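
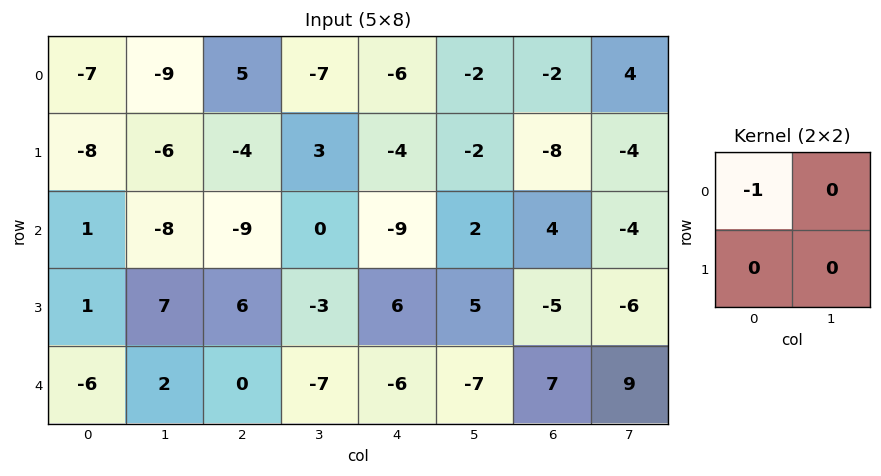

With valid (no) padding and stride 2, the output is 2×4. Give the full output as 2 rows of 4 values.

7 -5 6 2
-1 9 9 -4

Output[0,0]: The receptive field on the input at this output position is [-7 -9 / -8 -6]. Elementwise product with the kernel and sum: -7·-1.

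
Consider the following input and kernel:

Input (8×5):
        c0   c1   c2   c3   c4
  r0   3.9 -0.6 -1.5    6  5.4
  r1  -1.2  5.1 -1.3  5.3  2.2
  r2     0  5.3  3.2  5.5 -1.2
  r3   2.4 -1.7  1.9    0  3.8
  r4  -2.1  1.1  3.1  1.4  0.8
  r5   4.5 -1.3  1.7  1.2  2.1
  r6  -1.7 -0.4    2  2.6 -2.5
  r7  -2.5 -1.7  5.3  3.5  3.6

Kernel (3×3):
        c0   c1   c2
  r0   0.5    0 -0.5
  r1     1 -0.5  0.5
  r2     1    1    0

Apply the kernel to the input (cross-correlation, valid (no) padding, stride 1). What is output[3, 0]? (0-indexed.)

2.35

The receptive field on the input at this output position is [2.4 -1.7 1.9 / -2.1 1.1 3.1 / 4.5 -1.3 1.7]. Elementwise product with the kernel and sum: 2.4·0.5 + 1.9·-0.5 + -2.1·1 + 1.1·-0.5 + 3.1·0.5 + 4.5·1 + -1.3·1.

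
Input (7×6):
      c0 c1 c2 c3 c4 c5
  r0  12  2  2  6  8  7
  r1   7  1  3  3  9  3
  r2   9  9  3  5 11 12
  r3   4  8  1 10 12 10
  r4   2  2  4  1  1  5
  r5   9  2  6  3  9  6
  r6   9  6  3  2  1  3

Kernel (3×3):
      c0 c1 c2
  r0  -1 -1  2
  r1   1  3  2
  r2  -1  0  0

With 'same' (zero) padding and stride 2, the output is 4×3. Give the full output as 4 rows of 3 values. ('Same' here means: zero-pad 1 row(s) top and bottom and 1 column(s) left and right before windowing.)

Output[0,0]: The receptive field on the zero-padded input at this output position is [0 0 0 / 0 12 2 / 0 7 1]. Elementwise product with the kernel and sum: 0·-1 + 0·-1 + 0·2 + 0·1 + 12·3 + 2·2 + 0·-1.
Output[0,1]: The receptive field on the zero-padded input at this output position is [0 0 0 / 2 2 6 / 1 3 3]. Elementwise product with the kernel and sum: 0·-1 + 0·-1 + 0·2 + 2·1 + 2·3 + 6·2 + 1·-1.

40 19 41
40 22 46
22 25 9
34 17 11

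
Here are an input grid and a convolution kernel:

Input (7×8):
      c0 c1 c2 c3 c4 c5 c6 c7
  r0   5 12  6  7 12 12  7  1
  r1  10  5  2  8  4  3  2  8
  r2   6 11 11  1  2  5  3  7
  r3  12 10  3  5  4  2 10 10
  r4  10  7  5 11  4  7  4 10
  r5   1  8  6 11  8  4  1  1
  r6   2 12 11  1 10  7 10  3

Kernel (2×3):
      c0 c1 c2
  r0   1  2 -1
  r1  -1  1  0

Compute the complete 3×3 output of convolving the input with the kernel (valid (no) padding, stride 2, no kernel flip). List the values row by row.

18 14 28
15 13 7
26 28 10

Output[0,0]: The receptive field on the input at this output position is [5 12 6 / 10 5 2]. Elementwise product with the kernel and sum: 5·1 + 12·2 + 6·-1 + 10·-1 + 5·1.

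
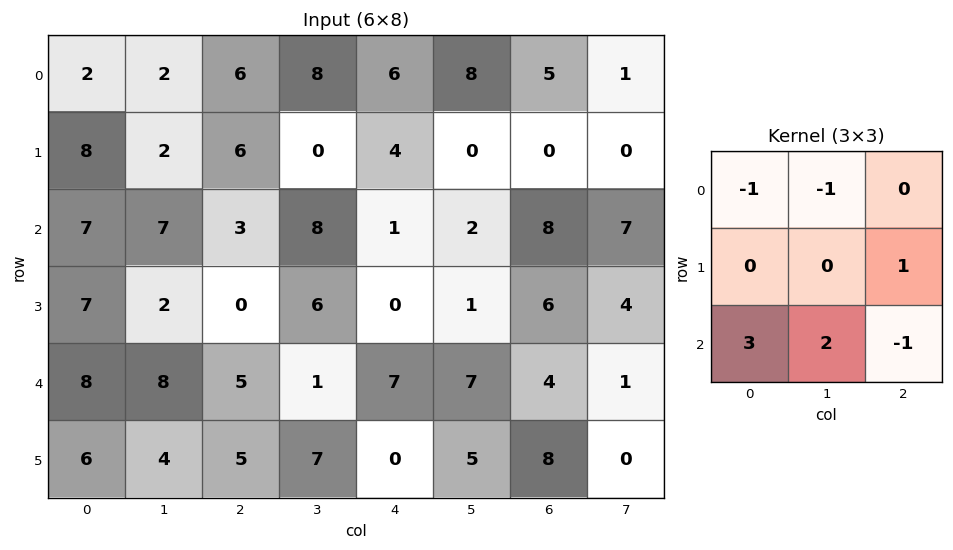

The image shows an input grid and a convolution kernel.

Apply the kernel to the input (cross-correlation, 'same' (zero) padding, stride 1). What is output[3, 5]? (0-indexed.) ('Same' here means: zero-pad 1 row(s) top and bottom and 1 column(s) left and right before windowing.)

34

The receptive field on the zero-padded input at this output position is [1 2 8 / 0 1 6 / 7 7 4]. Elementwise product with the kernel and sum: 1·-1 + 2·-1 + 6·1 + 7·3 + 7·2 + 4·-1.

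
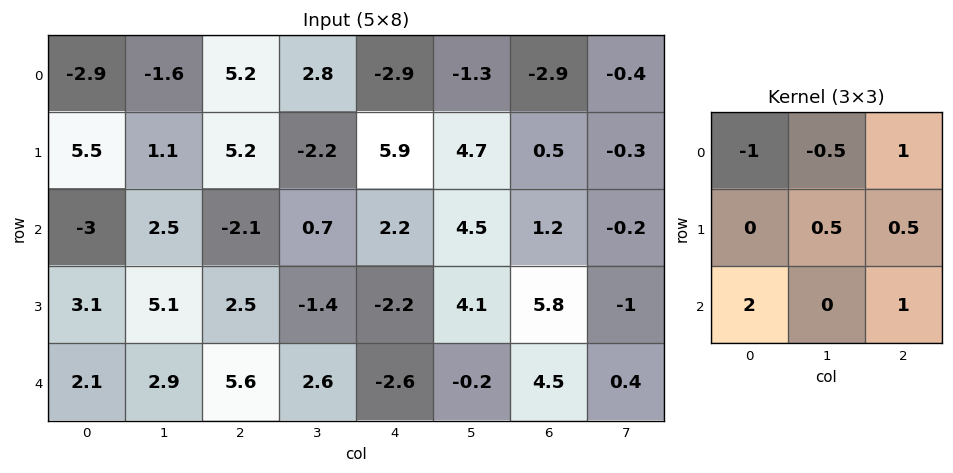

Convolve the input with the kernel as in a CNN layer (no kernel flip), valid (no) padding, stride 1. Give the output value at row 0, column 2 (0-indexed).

The receptive field on the input at this output position is [5.2 2.8 -2.9 / 5.2 -2.2 5.9 / -2.1 0.7 2.2]. Elementwise product with the kernel and sum: 5.2·-1 + 2.8·-0.5 + -2.9·1 + -2.2·0.5 + 5.9·0.5 + -2.1·2 + 2.2·1.

-9.65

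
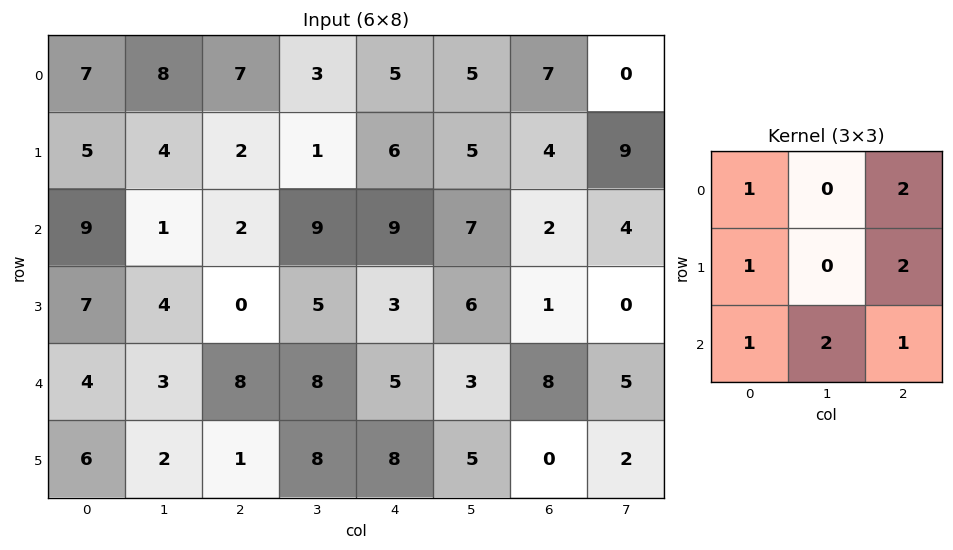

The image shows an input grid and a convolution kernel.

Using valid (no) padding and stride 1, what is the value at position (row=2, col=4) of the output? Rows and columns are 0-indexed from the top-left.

The receptive field on the input at this output position is [9 7 2 / 3 6 1 / 5 3 8]. Elementwise product with the kernel and sum: 9·1 + 2·2 + 3·1 + 1·2 + 5·1 + 3·2 + 8·1.

37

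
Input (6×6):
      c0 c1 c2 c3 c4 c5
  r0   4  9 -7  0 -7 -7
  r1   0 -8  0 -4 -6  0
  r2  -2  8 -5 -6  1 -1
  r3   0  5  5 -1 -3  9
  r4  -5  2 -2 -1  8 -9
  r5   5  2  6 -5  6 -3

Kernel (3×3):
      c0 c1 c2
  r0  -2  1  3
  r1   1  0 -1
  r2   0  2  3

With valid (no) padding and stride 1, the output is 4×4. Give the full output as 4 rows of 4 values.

-19 -57 -10 -33
20 25 -39 18
-10 -40 37 -11
39 -8 -22 37

Output[0,0]: The receptive field on the input at this output position is [4 9 -7 / 0 -8 0 / -2 8 -5]. Elementwise product with the kernel and sum: 4·-2 + 9·1 + -7·3 + 0·1 + 0·-1 + 8·2 + -5·3.
Output[0,1]: The receptive field on the input at this output position is [9 -7 0 / -8 0 -4 / 8 -5 -6]. Elementwise product with the kernel and sum: 9·-2 + -7·1 + 0·3 + -8·1 + -4·-1 + -5·2 + -6·3.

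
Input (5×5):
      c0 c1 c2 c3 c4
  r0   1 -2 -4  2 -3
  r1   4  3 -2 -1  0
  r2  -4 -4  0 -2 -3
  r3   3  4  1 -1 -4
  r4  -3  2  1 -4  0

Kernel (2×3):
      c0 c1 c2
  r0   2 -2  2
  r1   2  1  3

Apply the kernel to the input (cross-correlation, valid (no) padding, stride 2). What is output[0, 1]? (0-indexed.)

-23

The receptive field on the input at this output position is [-4 2 -3 / -2 -1 0]. Elementwise product with the kernel and sum: -4·2 + 2·-2 + -3·2 + -2·2 + -1·1 + 0·3.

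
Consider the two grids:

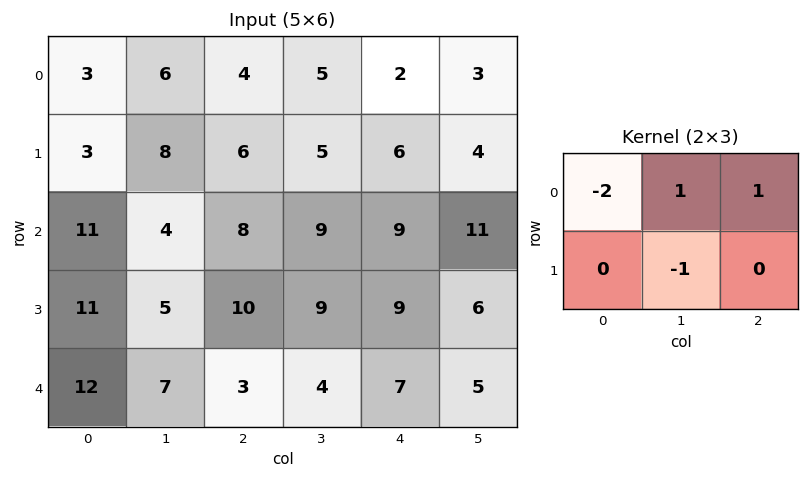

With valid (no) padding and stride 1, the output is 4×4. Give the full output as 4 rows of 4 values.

Output[0,0]: The receptive field on the input at this output position is [3 6 4 / 3 8 6]. Elementwise product with the kernel and sum: 3·-2 + 6·1 + 4·1 + 8·-1.

-4 -9 -6 -11
4 -13 -10 -9
-15 -1 -7 -7
-14 6 -6 -10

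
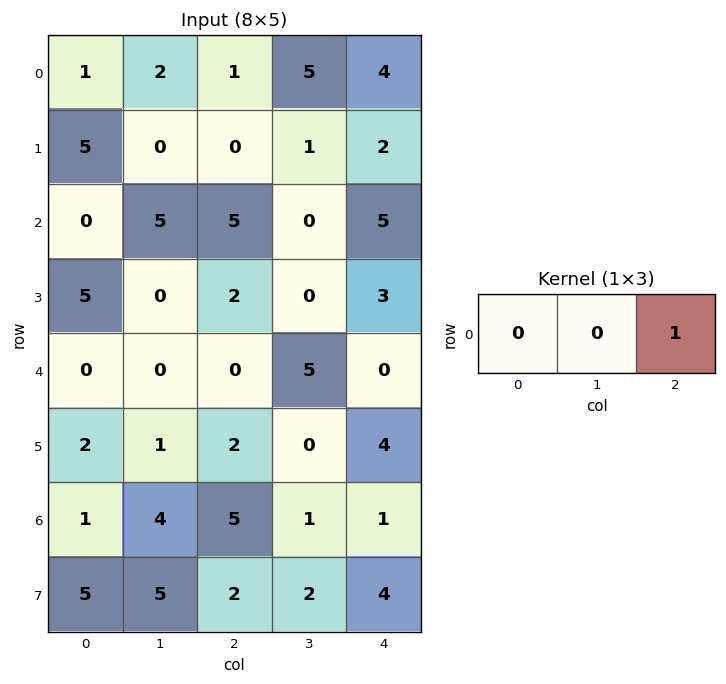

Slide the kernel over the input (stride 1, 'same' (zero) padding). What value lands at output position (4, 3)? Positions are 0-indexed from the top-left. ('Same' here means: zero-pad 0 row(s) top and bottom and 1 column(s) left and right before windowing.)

0

The receptive field on the zero-padded input at this output position is [0 5 0]. Elementwise product with the kernel and sum: 0·1.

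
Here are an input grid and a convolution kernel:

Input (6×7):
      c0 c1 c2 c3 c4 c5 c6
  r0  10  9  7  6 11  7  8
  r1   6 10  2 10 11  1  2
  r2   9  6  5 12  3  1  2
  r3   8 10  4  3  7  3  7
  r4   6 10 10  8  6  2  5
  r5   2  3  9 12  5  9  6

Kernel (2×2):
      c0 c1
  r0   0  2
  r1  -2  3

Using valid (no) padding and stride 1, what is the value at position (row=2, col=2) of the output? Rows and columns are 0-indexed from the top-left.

The receptive field on the input at this output position is [5 12 / 4 3]. Elementwise product with the kernel and sum: 12·2 + 4·-2 + 3·3.

25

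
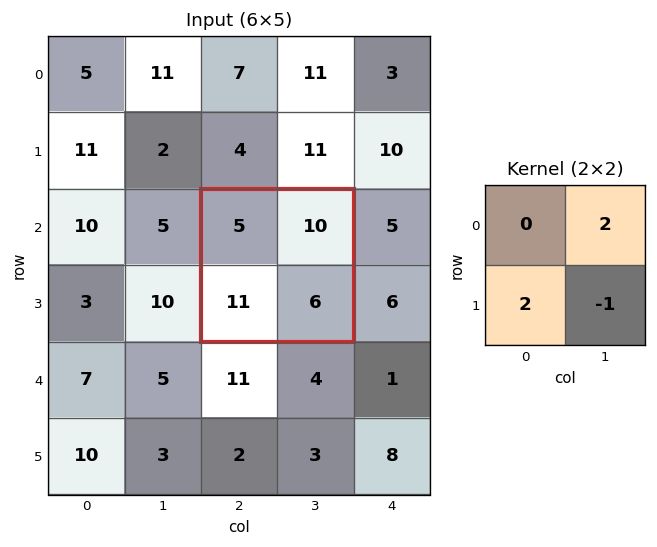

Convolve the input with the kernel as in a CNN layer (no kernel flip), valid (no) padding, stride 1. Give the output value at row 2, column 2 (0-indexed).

The receptive field on the input at this output position is [5 10 / 11 6]. Elementwise product with the kernel and sum: 10·2 + 11·2 + 6·-1.

36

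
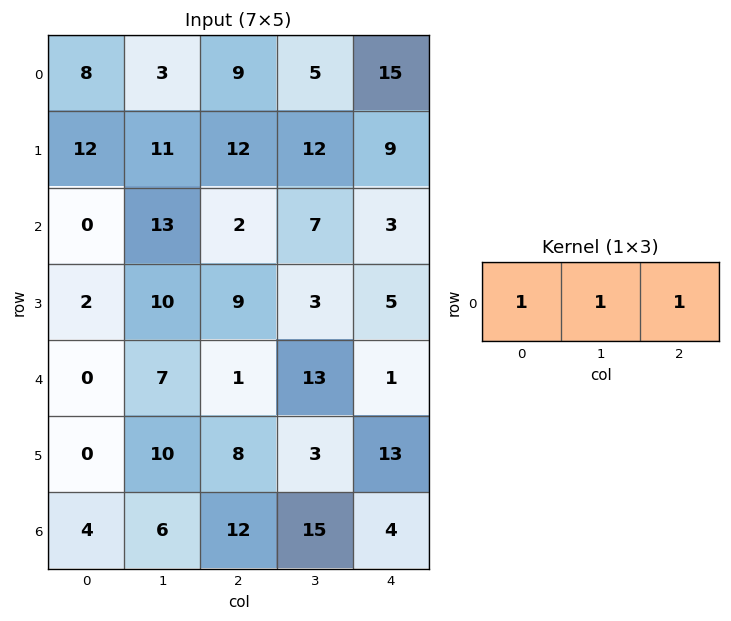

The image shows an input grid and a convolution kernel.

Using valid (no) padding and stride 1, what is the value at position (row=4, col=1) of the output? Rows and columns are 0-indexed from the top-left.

The receptive field on the input at this output position is [7 1 13]. Elementwise product with the kernel and sum: 7·1 + 1·1 + 13·1.

21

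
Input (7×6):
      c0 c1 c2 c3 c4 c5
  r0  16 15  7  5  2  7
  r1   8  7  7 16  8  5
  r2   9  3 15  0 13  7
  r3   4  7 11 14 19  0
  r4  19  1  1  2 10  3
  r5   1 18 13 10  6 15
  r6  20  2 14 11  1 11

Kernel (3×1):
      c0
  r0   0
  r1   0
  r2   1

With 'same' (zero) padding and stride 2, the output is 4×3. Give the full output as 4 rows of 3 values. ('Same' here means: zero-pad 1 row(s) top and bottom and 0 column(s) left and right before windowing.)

8 7 8
4 11 19
1 13 6
0 0 0

Output[0,0]: The receptive field on the zero-padded input at this output position is [0 / 16 / 8]. Elementwise product with the kernel and sum: 8·1.
Output[0,1]: The receptive field on the zero-padded input at this output position is [0 / 7 / 7]. Elementwise product with the kernel and sum: 7·1.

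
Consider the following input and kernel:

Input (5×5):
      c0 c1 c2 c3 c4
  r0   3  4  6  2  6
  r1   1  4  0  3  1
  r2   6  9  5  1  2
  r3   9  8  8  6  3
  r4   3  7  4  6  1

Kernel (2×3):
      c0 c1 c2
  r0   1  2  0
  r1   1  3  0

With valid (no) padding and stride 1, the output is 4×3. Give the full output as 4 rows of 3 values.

24 20 19
42 28 14
57 51 33
49 43 42

Output[0,0]: The receptive field on the input at this output position is [3 4 6 / 1 4 0]. Elementwise product with the kernel and sum: 3·1 + 4·2 + 1·1 + 4·3.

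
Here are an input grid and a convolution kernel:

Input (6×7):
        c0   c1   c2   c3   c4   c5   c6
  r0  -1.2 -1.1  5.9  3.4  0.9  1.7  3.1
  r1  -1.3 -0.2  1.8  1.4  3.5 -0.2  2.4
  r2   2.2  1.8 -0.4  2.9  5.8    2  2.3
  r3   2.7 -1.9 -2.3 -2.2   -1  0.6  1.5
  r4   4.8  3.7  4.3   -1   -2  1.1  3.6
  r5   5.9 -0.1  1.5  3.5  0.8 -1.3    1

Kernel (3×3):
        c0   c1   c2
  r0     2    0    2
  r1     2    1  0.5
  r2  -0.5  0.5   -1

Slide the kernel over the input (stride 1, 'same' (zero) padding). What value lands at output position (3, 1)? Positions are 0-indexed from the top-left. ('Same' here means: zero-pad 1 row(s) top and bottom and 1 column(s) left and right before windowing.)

The receptive field on the zero-padded input at this output position is [2.2 1.8 -0.4 / 2.7 -1.9 -2.3 / 4.8 3.7 4.3]. Elementwise product with the kernel and sum: 2.2·2 + -0.4·2 + 2.7·2 + -1.9·1 + -2.3·0.5 + 4.8·-0.5 + 3.7·0.5 + 4.3·-1.

1.1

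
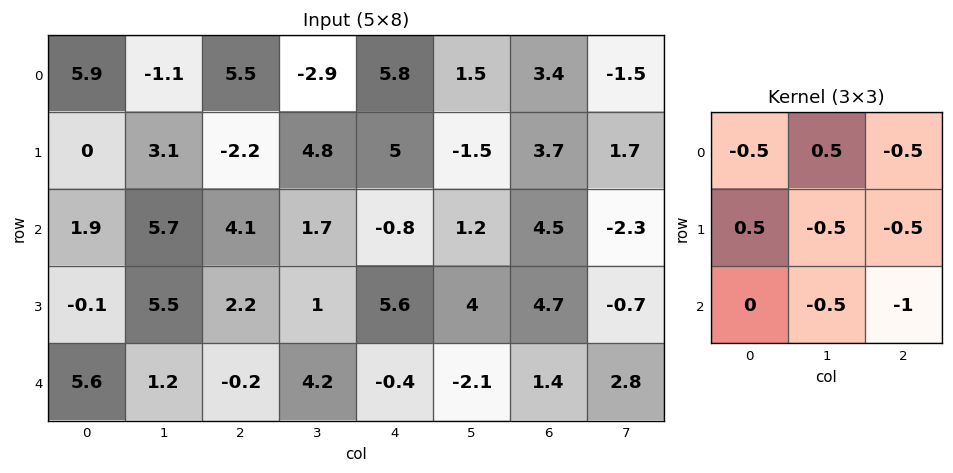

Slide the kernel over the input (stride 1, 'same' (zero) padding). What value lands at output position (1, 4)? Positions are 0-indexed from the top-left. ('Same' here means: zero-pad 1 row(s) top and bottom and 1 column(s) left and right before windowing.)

3.45

The receptive field on the zero-padded input at this output position is [-2.9 5.8 1.5 / 4.8 5 -1.5 / 1.7 -0.8 1.2]. Elementwise product with the kernel and sum: -2.9·-0.5 + 5.8·0.5 + 1.5·-0.5 + 4.8·0.5 + 5·-0.5 + -1.5·-0.5 + -0.8·-0.5 + 1.2·-1.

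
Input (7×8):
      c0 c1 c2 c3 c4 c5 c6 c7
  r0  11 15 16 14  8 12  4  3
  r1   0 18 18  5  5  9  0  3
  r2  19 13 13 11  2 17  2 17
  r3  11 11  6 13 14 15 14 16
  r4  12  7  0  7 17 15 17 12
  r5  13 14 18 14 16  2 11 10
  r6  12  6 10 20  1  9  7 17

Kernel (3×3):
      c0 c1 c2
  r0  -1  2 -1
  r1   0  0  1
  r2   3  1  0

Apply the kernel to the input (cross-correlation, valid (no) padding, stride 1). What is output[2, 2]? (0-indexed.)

The receptive field on the input at this output position is [13 11 2 / 6 13 14 / 0 7 17]. Elementwise product with the kernel and sum: 13·-1 + 11·2 + 2·-1 + 14·1 + 0·3 + 7·1.

28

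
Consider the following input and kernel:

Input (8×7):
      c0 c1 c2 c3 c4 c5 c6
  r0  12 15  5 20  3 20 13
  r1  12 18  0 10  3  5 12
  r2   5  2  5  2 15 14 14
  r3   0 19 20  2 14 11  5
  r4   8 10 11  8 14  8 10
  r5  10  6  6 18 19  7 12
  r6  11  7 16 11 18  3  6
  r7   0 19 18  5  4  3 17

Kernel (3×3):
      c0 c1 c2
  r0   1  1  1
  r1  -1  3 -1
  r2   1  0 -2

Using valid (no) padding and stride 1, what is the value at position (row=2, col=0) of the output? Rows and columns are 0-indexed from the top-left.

35

The receptive field on the input at this output position is [5 2 5 / 0 19 20 / 8 10 11]. Elementwise product with the kernel and sum: 5·1 + 2·1 + 5·1 + 0·-1 + 19·3 + 20·-1 + 8·1 + 11·-2.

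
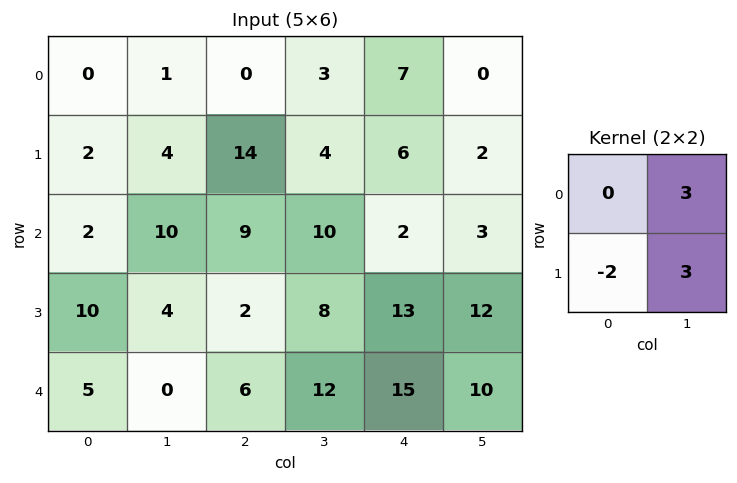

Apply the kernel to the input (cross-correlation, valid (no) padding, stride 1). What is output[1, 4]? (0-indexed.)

11

The receptive field on the input at this output position is [6 2 / 2 3]. Elementwise product with the kernel and sum: 2·3 + 2·-2 + 3·3.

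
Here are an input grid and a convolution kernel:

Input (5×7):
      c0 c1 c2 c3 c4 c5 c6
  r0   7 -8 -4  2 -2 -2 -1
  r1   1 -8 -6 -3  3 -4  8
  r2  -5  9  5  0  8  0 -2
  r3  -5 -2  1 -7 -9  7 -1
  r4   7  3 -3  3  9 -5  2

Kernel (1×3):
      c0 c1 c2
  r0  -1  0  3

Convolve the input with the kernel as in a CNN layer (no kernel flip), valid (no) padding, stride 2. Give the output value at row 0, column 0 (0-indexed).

-19

The receptive field on the input at this output position is [7 -8 -4]. Elementwise product with the kernel and sum: 7·-1 + -4·3.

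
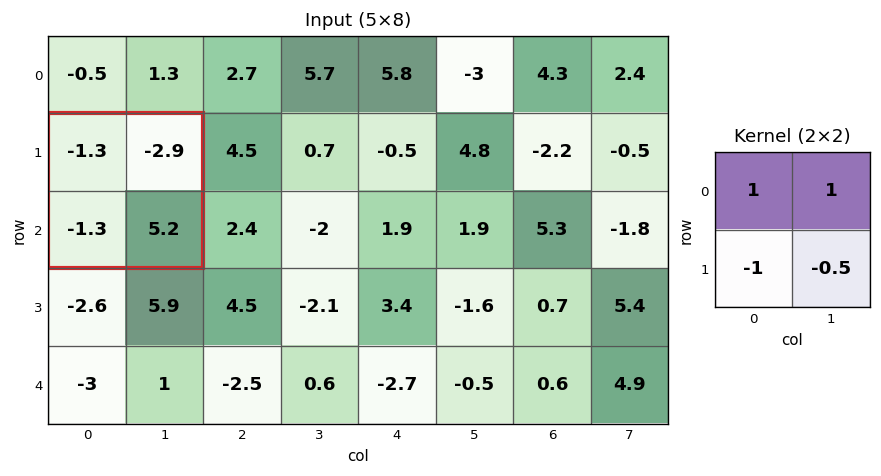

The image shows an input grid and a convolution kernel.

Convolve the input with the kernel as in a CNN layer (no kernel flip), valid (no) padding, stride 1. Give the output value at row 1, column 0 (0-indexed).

The receptive field on the input at this output position is [-1.3 -2.9 / -1.3 5.2]. Elementwise product with the kernel and sum: -1.3·1 + -2.9·1 + -1.3·-1 + 5.2·-0.5.

-5.5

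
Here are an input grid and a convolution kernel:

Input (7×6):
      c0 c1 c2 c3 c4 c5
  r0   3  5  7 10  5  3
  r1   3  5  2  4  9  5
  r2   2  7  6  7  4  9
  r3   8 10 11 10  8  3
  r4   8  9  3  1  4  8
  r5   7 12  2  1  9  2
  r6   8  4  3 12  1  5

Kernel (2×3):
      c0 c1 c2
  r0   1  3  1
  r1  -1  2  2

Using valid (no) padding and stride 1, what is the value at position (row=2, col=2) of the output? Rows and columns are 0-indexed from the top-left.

The receptive field on the input at this output position is [6 7 4 / 11 10 8]. Elementwise product with the kernel and sum: 6·1 + 7·3 + 4·1 + 11·-1 + 10·2 + 8·2.

56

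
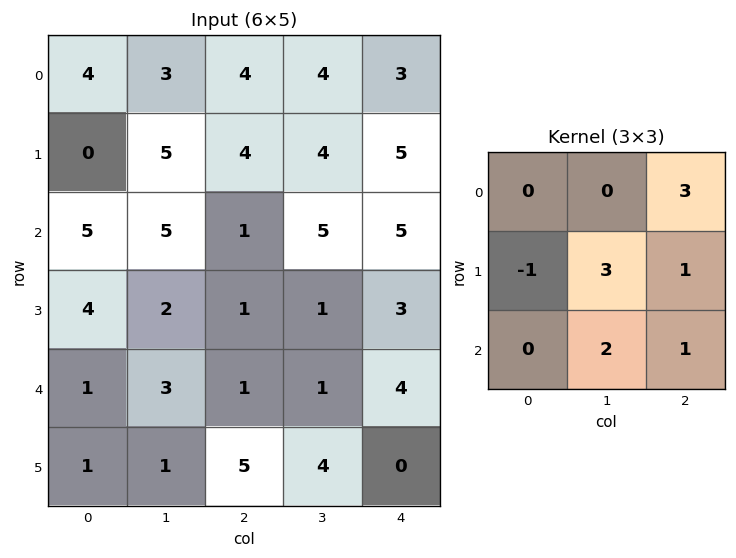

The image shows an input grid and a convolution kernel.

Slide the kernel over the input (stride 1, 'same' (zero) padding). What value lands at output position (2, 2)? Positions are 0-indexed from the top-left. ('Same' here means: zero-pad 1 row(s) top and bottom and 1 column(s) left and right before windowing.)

18

The receptive field on the zero-padded input at this output position is [5 4 4 / 5 1 5 / 2 1 1]. Elementwise product with the kernel and sum: 4·3 + 5·-1 + 1·3 + 5·1 + 1·2 + 1·1.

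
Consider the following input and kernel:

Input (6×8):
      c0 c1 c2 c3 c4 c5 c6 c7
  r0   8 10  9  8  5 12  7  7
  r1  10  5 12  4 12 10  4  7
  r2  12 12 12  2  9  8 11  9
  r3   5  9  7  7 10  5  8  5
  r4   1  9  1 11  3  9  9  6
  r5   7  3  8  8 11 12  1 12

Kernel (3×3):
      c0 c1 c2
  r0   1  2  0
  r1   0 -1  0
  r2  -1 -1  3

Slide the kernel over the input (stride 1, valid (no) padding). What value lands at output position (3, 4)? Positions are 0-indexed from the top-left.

The receptive field on the input at this output position is [10 5 8 / 3 9 9 / 11 12 1]. Elementwise product with the kernel and sum: 10·1 + 5·2 + 9·-1 + 11·-1 + 12·-1 + 1·3.

-9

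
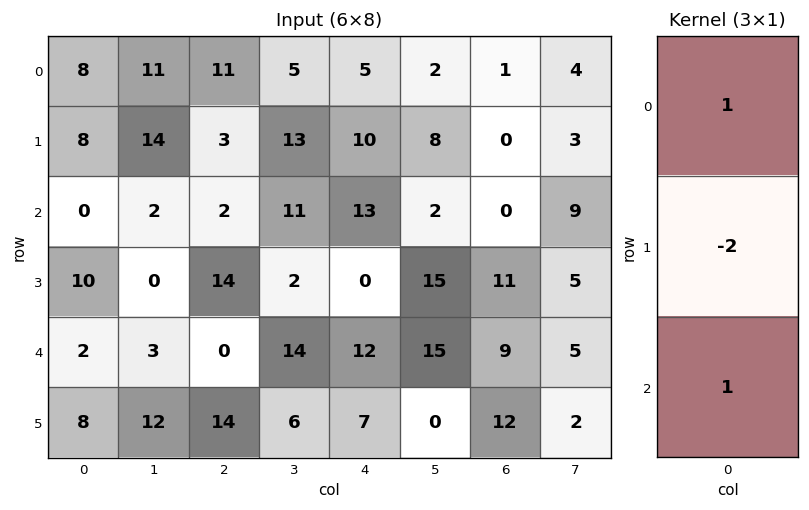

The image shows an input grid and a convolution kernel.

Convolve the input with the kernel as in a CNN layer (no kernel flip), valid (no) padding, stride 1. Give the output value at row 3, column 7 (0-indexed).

The receptive field on the input at this output position is [5 / 5 / 2]. Elementwise product with the kernel and sum: 5·1 + 5·-2 + 2·1.

-3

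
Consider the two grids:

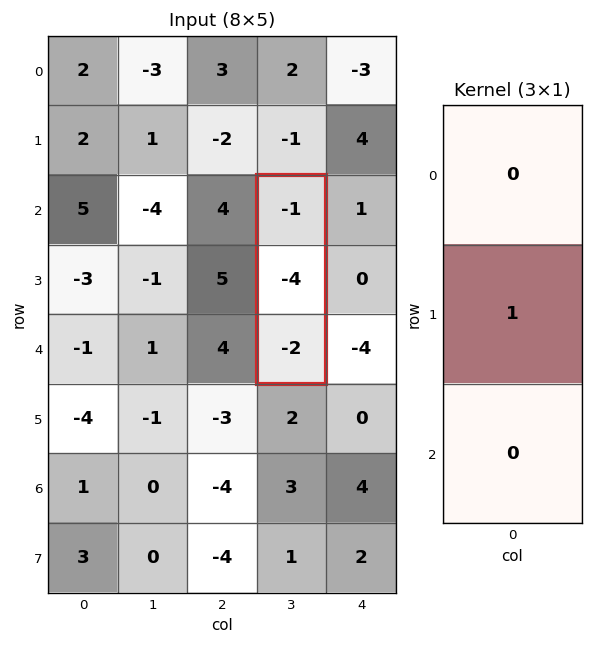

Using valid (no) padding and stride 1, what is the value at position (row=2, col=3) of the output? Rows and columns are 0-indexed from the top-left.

The receptive field on the input at this output position is [-1 / -4 / -2]. Elementwise product with the kernel and sum: -4·1.

-4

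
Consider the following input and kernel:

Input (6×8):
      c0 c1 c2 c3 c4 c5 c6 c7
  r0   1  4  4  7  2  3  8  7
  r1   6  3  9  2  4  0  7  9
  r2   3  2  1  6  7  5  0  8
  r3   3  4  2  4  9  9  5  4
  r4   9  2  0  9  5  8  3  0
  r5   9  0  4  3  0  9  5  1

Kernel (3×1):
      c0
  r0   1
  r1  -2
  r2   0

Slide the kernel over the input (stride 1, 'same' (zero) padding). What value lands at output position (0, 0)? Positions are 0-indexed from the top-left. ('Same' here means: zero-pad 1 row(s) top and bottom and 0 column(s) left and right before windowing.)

The receptive field on the zero-padded input at this output position is [0 / 1 / 6]. Elementwise product with the kernel and sum: 0·1 + 1·-2.

-2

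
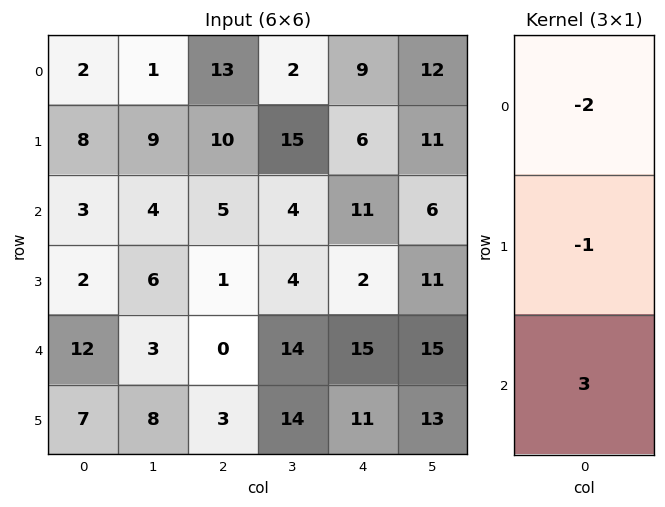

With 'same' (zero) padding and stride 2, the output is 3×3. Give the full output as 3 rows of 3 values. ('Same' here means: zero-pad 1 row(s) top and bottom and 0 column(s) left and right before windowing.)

Output[0,0]: The receptive field on the zero-padded input at this output position is [0 / 2 / 8]. Elementwise product with the kernel and sum: 0·-2 + 2·-1 + 8·3.
Output[0,1]: The receptive field on the zero-padded input at this output position is [0 / 13 / 10]. Elementwise product with the kernel and sum: 0·-2 + 13·-1 + 10·3.

22 17 9
-13 -22 -17
5 7 14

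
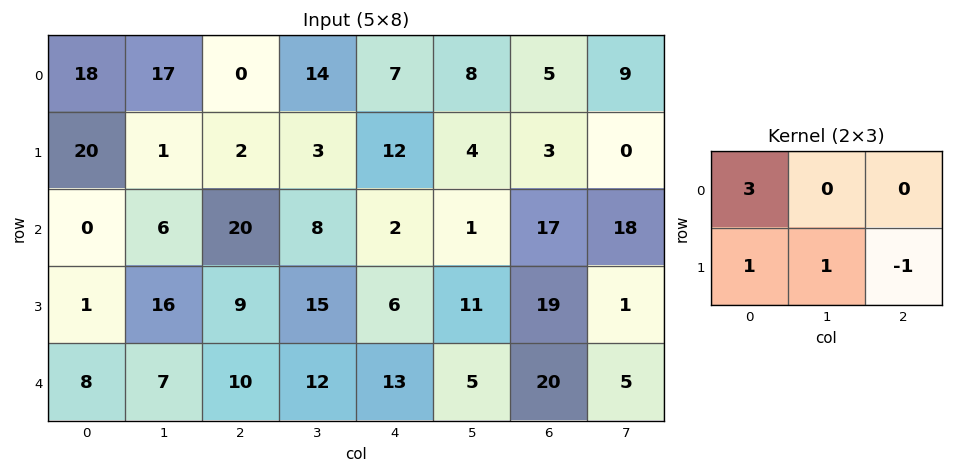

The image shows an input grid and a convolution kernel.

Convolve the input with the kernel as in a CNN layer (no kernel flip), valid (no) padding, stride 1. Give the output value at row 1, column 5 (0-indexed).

12

The receptive field on the input at this output position is [4 3 0 / 1 17 18]. Elementwise product with the kernel and sum: 4·3 + 1·1 + 17·1 + 18·-1.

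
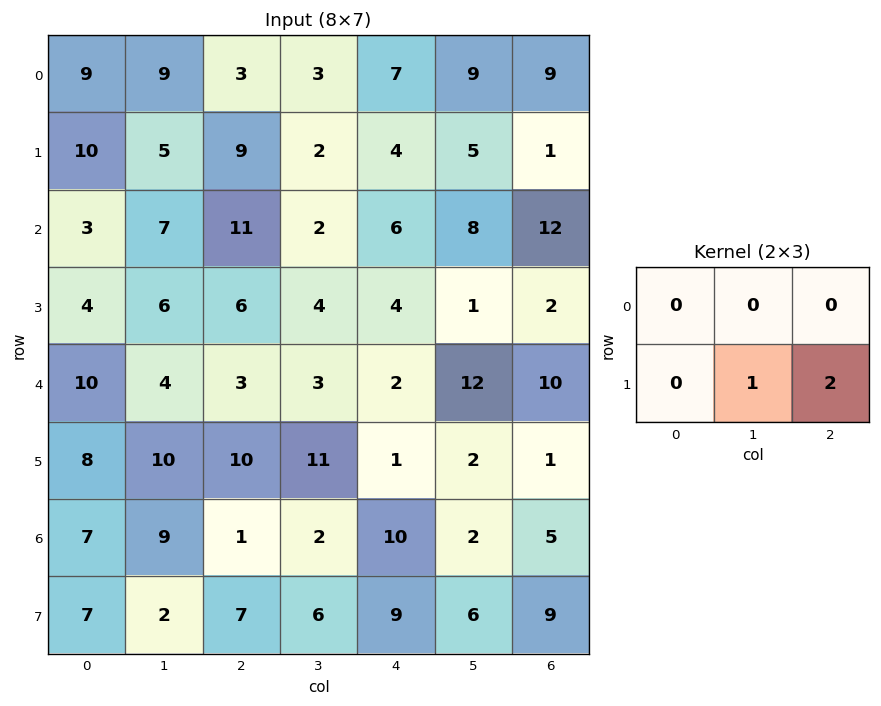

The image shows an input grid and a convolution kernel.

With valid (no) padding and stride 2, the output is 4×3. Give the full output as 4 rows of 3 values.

23 10 7
18 12 5
30 13 4
16 24 24

Output[0,0]: The receptive field on the input at this output position is [9 9 3 / 10 5 9]. Elementwise product with the kernel and sum: 5·1 + 9·2.
Output[0,1]: The receptive field on the input at this output position is [3 3 7 / 9 2 4]. Elementwise product with the kernel and sum: 2·1 + 4·2.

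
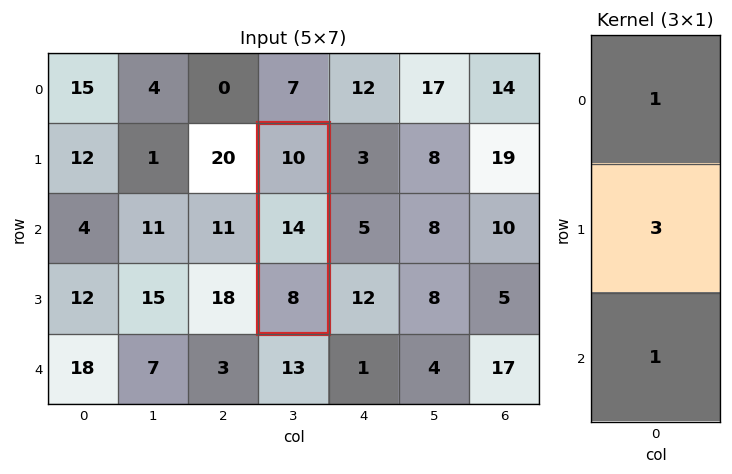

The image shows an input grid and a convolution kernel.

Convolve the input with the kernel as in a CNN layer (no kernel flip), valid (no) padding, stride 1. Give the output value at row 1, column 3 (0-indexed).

60

The receptive field on the input at this output position is [10 / 14 / 8]. Elementwise product with the kernel and sum: 10·1 + 14·3 + 8·1.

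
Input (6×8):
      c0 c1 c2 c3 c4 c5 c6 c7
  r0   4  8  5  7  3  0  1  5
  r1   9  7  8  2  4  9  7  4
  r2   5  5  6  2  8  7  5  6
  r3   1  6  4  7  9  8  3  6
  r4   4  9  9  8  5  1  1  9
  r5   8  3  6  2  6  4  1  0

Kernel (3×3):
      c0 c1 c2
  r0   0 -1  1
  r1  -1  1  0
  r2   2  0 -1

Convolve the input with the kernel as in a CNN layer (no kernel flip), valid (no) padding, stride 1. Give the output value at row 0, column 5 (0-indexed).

10

The receptive field on the input at this output position is [0 1 5 / 9 7 4 / 7 5 6]. Elementwise product with the kernel and sum: 1·-1 + 5·1 + 9·-1 + 7·1 + 7·2 + 6·-1.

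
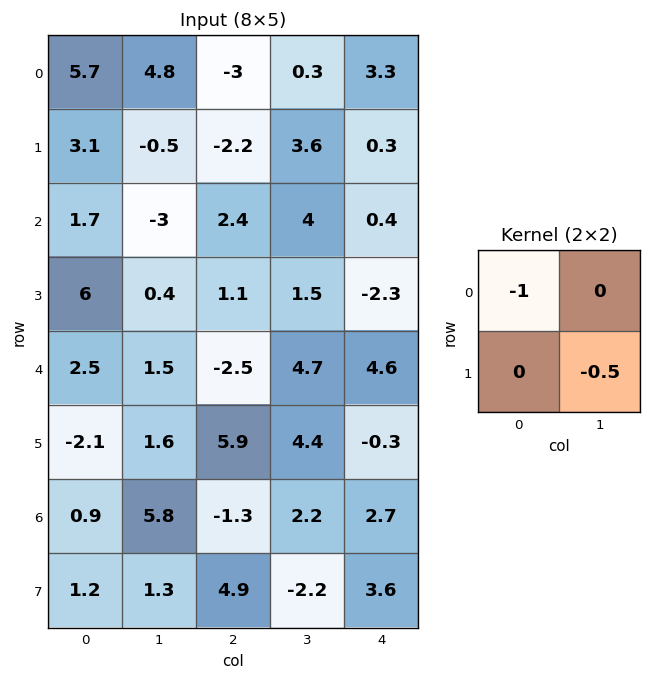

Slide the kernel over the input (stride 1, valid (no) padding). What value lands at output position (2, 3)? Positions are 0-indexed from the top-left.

-2.85

The receptive field on the input at this output position is [4 0.4 / 1.5 -2.3]. Elementwise product with the kernel and sum: 4·-1 + -2.3·-0.5.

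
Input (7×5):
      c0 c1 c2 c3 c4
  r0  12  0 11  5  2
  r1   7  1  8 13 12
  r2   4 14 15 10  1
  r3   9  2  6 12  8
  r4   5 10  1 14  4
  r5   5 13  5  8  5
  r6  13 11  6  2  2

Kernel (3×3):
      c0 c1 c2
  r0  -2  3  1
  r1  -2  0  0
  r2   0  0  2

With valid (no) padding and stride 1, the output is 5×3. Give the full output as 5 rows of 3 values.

Output[0,0]: The receptive field on the input at this output position is [12 0 11 / 7 1 8 / 4 14 15]. Elementwise product with the kernel and sum: 12·-2 + 0·3 + 11·1 + 7·-2 + 15·2.

3 56 -19
1 31 21
33 51 -3
-6 22 40
23 -25 38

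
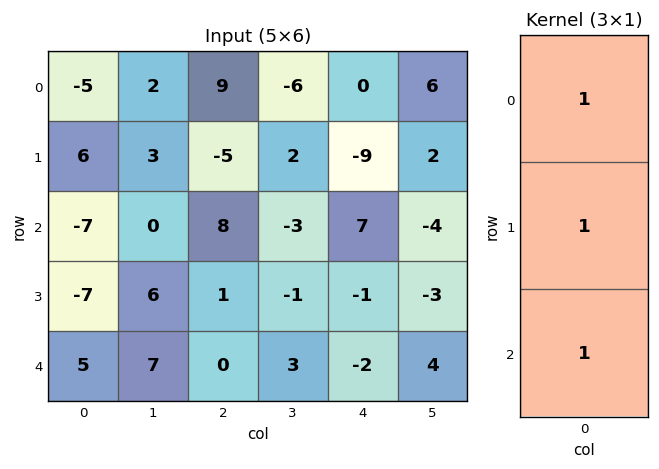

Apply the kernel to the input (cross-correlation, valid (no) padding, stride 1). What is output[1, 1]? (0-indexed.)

The receptive field on the input at this output position is [3 / 0 / 6]. Elementwise product with the kernel and sum: 3·1 + 0·1 + 6·1.

9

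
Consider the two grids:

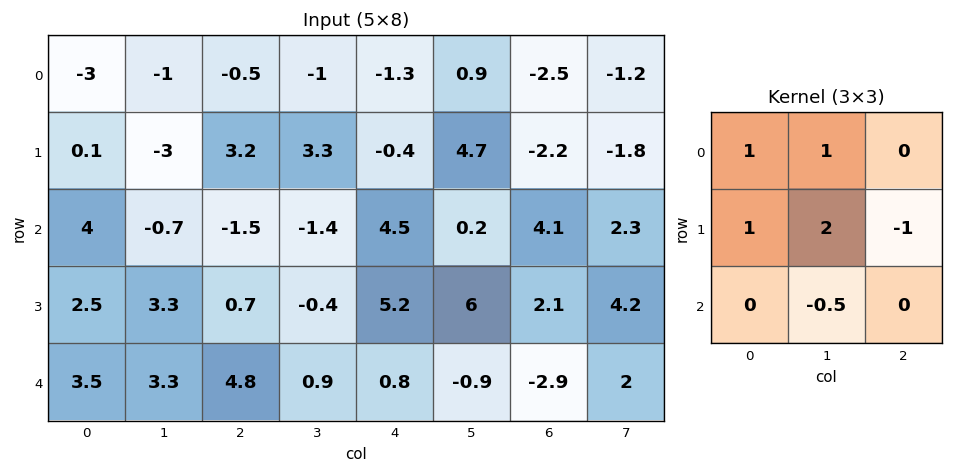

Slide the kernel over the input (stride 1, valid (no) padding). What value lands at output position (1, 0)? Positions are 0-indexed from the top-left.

-0.45

The receptive field on the input at this output position is [0.1 -3 3.2 / 4 -0.7 -1.5 / 2.5 3.3 0.7]. Elementwise product with the kernel and sum: 0.1·1 + -3·1 + 4·1 + -0.7·2 + -1.5·-1 + 3.3·-0.5.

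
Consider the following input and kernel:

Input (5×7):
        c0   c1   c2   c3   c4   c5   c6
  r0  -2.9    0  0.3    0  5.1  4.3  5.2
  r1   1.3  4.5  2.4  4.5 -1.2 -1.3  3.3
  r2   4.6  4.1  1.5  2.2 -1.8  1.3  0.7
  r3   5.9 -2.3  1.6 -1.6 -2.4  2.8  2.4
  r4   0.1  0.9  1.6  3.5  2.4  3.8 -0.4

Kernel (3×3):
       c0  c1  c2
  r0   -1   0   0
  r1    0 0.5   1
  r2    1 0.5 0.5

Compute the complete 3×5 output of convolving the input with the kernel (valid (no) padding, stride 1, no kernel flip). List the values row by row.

Output[0,0]: The receptive field on the input at this output position is [-2.9 0 0.3 / 1.3 4.5 2.4 / 4.6 4.1 1.5]. Elementwise product with the kernel and sum: -2.9·-1 + 4.5·0.5 + 2.4·1 + 4.6·1 + 4.1·0.5 + 1.5·0.5.

14.95 11.65 2.45 0.05 -3.25
7.8 -3.85 -3.5 -5.5 2.75
-2.8 -1.45 -0.15 6 9.7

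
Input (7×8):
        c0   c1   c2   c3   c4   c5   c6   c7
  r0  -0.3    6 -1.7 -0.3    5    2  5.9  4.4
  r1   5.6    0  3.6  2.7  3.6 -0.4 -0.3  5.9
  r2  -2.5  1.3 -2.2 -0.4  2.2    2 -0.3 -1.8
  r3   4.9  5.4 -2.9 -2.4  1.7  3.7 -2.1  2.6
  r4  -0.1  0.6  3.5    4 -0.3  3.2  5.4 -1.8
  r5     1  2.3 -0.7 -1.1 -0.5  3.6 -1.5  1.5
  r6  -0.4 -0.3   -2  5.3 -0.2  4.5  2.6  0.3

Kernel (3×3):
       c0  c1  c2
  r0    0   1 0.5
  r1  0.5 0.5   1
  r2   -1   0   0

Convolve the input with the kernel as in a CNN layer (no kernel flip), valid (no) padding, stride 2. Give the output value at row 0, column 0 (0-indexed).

14.05

The receptive field on the input at this output position is [-0.3 6 -1.7 / 5.6 0 3.6 / -2.5 1.3 -2.2]. Elementwise product with the kernel and sum: 6·1 + -1.7·0.5 + 5.6·0.5 + 0·0.5 + 3.6·1 + -2.5·-1.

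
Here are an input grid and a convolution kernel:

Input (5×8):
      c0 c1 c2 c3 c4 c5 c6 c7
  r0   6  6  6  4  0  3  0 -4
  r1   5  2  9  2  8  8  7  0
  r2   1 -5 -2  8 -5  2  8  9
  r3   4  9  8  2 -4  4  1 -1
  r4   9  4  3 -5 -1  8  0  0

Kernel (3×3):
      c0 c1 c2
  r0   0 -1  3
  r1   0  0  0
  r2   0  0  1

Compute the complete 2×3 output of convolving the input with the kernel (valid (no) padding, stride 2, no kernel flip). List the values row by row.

Output[0,0]: The receptive field on the input at this output position is [6 6 6 / 5 2 9 / 1 -5 -2]. Elementwise product with the kernel and sum: 6·-1 + 6·3 + -2·1.

10 -9 5
2 -24 22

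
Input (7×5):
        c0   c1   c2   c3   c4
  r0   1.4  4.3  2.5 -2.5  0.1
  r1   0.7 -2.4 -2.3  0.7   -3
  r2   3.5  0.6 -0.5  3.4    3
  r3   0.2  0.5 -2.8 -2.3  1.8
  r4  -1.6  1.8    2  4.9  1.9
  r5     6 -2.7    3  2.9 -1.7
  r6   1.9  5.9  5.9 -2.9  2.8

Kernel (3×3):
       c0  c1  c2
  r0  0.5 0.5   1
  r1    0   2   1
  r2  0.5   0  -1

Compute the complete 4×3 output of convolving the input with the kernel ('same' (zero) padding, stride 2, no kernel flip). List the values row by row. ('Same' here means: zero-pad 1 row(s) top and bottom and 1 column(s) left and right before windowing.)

Output[0,0]: The receptive field on the zero-padded input at this output position is [0 0 0 / 0 1.4 4.3 / 0 0.7 -2.4]. Elementwise product with the kernel and sum: 0·0.5 + 0·0.5 + 0·1 + 1.4·2 + 4.3·1 + 0·0.5 + -2.4·-1.

9.5 0.6 0.55
5.05 3.3 3.7
1.9 1.2 5
10 11.95 6.2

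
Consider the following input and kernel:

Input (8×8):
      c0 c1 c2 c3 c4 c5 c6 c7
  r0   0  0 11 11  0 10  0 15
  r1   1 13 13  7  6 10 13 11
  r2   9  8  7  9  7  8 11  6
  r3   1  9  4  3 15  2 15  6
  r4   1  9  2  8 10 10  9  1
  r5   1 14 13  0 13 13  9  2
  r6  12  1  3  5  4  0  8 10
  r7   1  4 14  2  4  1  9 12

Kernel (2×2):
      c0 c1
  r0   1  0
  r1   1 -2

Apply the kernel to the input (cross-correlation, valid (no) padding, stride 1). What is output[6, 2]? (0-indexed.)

The receptive field on the input at this output position is [3 5 / 14 2]. Elementwise product with the kernel and sum: 3·1 + 14·1 + 2·-2.

13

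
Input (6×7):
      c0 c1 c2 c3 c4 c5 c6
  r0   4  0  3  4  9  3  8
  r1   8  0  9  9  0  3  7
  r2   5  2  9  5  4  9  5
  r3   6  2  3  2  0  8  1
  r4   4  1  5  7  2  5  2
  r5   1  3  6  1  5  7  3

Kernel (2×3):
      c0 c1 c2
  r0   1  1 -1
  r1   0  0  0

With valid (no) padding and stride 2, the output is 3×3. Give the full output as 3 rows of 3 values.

1 -2 4
-2 10 8
0 10 5

Output[0,0]: The receptive field on the input at this output position is [4 0 3 / 8 0 9]. Elementwise product with the kernel and sum: 4·1 + 0·1 + 3·-1.
Output[0,1]: The receptive field on the input at this output position is [3 4 9 / 9 9 0]. Elementwise product with the kernel and sum: 3·1 + 4·1 + 9·-1.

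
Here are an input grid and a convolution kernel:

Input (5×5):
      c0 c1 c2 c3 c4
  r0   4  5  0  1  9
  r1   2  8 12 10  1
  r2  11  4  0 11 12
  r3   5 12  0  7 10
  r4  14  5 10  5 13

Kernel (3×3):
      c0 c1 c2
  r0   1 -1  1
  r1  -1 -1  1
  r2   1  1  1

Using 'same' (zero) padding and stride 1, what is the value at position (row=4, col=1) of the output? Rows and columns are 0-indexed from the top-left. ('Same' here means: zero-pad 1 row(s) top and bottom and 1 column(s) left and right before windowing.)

-16

The receptive field on the zero-padded input at this output position is [5 12 0 / 14 5 10 / 0 0 0]. Elementwise product with the kernel and sum: 5·1 + 12·-1 + 0·1 + 14·-1 + 5·-1 + 10·1 + 0·1 + 0·1 + 0·1.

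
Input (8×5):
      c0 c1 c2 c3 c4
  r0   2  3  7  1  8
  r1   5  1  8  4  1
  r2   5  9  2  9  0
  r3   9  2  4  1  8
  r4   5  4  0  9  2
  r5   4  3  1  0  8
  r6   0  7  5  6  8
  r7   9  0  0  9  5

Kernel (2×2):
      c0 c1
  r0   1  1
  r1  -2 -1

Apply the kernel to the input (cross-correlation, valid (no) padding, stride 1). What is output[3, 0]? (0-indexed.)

The receptive field on the input at this output position is [9 2 / 5 4]. Elementwise product with the kernel and sum: 9·1 + 2·1 + 5·-2 + 4·-1.

-3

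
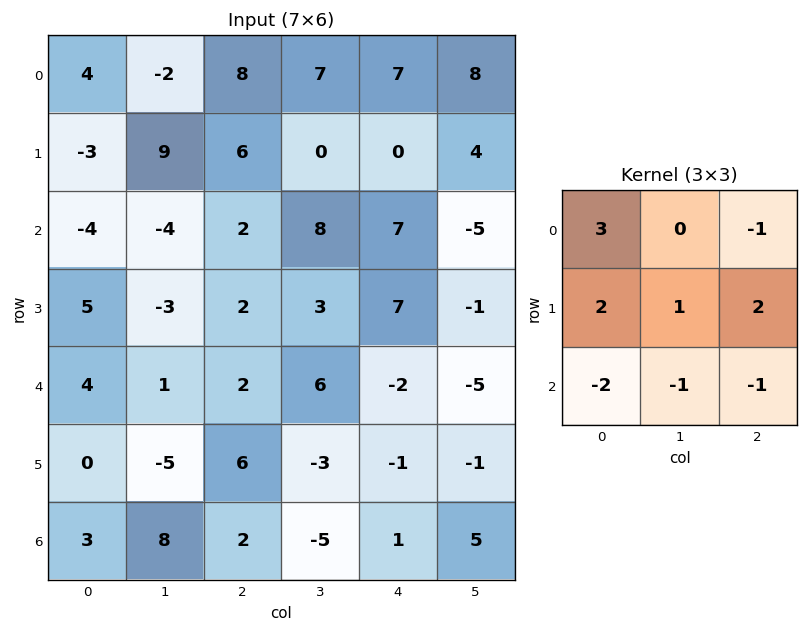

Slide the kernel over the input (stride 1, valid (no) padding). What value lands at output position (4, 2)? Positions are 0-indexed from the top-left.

The receptive field on the input at this output position is [2 6 -2 / 6 -3 -1 / 2 -5 1]. Elementwise product with the kernel and sum: 2·3 + -2·-1 + 6·2 + -3·1 + -1·2 + 2·-2 + -5·-1 + 1·-1.

15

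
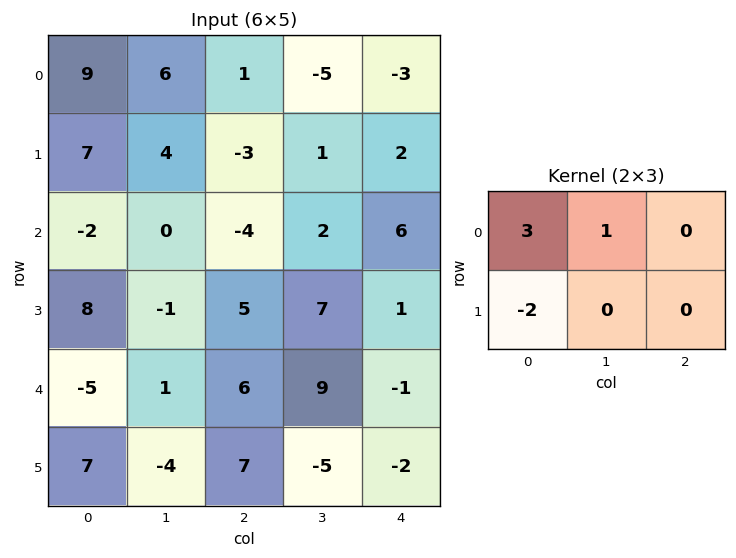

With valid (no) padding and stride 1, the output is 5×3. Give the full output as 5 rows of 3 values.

19 11 4
29 9 0
-22 -2 -20
33 0 10
-28 17 13

Output[0,0]: The receptive field on the input at this output position is [9 6 1 / 7 4 -3]. Elementwise product with the kernel and sum: 9·3 + 6·1 + 7·-2.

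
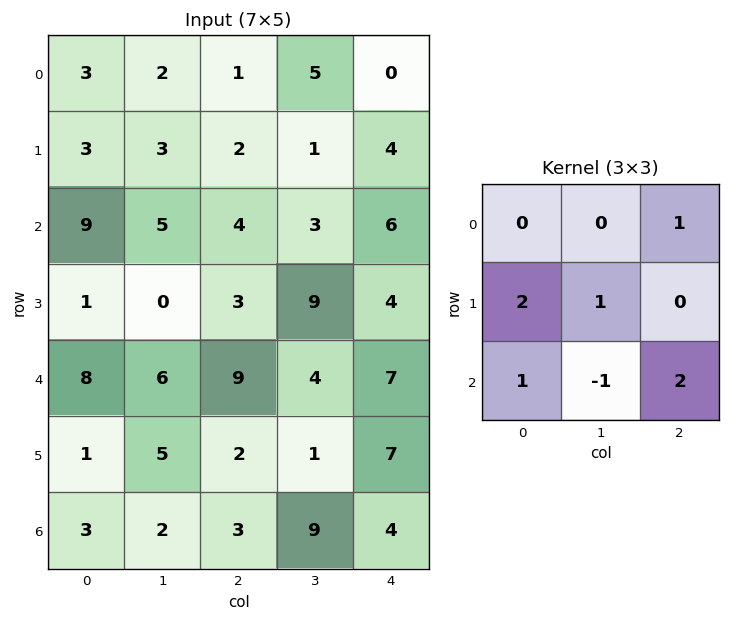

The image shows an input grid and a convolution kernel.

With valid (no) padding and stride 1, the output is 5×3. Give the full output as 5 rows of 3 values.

Output[0,0]: The receptive field on the input at this output position is [3 2 1 / 3 3 2 / 9 5 4]. Elementwise product with the kernel and sum: 1·1 + 3·2 + 3·1 + 9·1 + 5·-1 + 4·2.

22 20 18
32 30 17
26 11 40
25 35 41
23 33 14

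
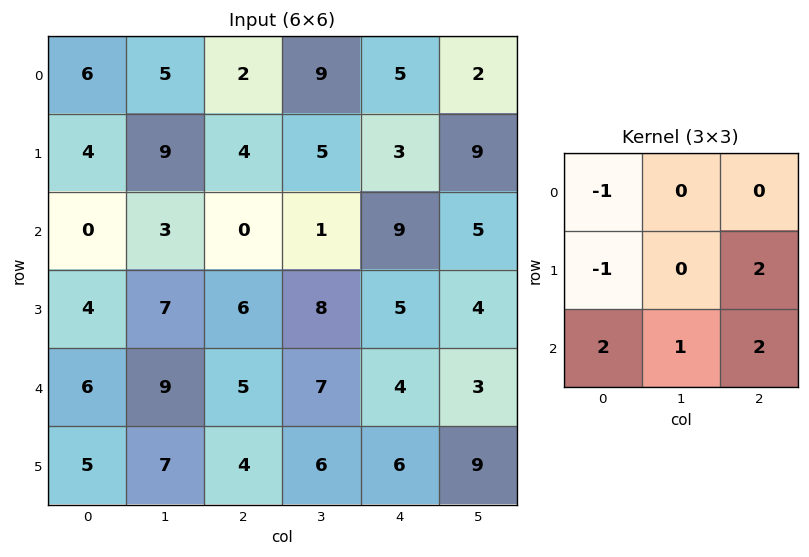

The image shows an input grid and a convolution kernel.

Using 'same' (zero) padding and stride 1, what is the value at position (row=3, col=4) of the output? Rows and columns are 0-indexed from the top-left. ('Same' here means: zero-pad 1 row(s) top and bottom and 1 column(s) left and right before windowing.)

23

The receptive field on the zero-padded input at this output position is [1 9 5 / 8 5 4 / 7 4 3]. Elementwise product with the kernel and sum: 1·-1 + 8·-1 + 4·2 + 7·2 + 4·1 + 3·2.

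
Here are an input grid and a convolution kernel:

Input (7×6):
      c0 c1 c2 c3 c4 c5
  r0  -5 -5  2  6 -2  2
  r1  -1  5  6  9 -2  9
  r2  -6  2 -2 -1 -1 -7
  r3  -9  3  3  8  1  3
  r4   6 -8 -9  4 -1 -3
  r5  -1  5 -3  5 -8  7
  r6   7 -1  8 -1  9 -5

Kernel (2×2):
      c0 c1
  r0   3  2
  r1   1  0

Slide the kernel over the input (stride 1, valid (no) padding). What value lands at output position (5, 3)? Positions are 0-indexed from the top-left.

-2

The receptive field on the input at this output position is [5 -8 / -1 9]. Elementwise product with the kernel and sum: 5·3 + -8·2 + -1·1.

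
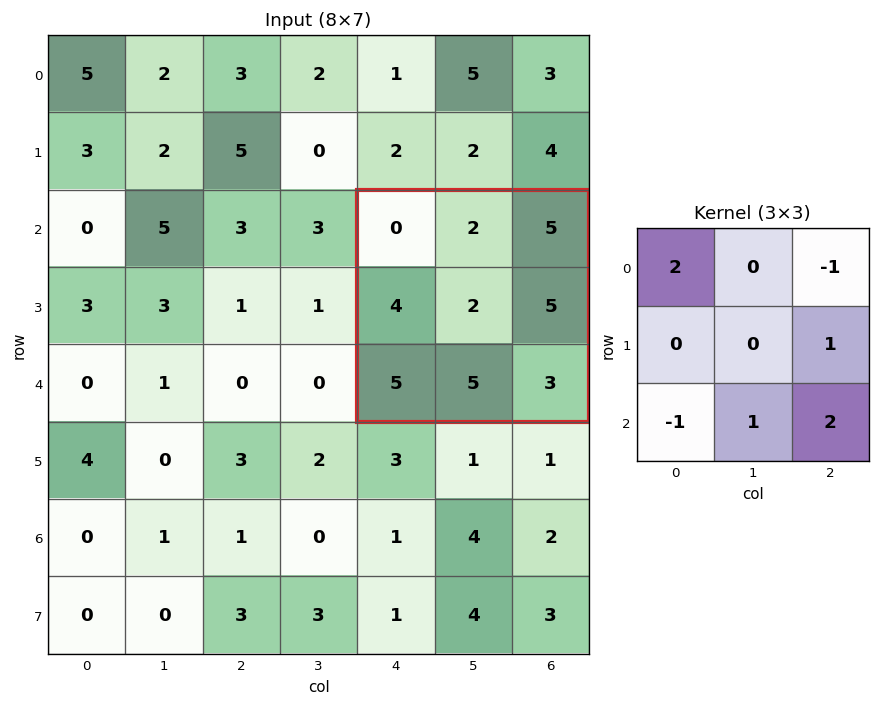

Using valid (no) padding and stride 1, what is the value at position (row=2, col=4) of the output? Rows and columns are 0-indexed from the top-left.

6

The receptive field on the input at this output position is [0 2 5 / 4 2 5 / 5 5 3]. Elementwise product with the kernel and sum: 0·2 + 5·-1 + 5·1 + 5·-1 + 5·1 + 3·2.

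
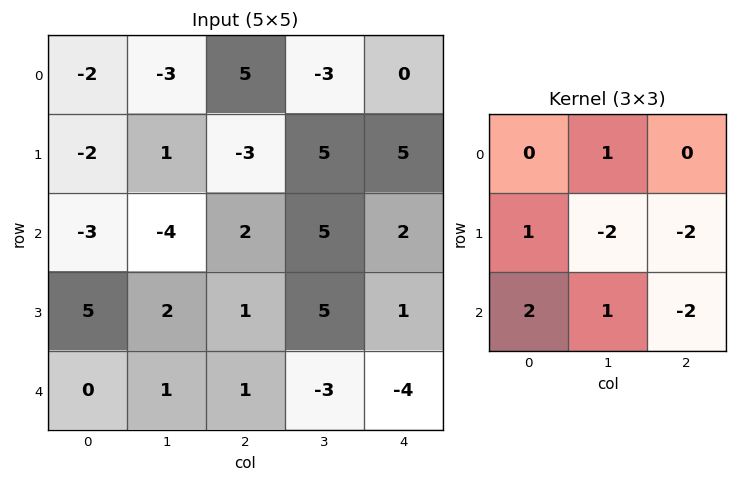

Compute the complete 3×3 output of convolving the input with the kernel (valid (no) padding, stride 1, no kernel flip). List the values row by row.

-15 -14 -21
12 -26 -2
-6 1 1

Output[0,0]: The receptive field on the input at this output position is [-2 -3 5 / -2 1 -3 / -3 -4 2]. Elementwise product with the kernel and sum: -3·1 + -2·1 + 1·-2 + -3·-2 + -3·2 + -4·1 + 2·-2.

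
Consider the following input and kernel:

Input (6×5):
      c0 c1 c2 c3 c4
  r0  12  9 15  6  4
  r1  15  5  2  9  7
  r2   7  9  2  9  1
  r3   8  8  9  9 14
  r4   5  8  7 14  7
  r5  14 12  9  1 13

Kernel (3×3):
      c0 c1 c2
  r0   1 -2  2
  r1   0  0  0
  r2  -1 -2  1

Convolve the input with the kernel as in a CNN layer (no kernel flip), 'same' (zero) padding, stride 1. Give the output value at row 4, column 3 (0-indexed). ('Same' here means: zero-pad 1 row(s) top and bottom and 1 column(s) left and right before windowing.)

21

The receptive field on the zero-padded input at this output position is [9 9 14 / 7 14 7 / 9 1 13]. Elementwise product with the kernel and sum: 9·1 + 9·-2 + 14·2 + 9·-1 + 1·-2 + 13·1.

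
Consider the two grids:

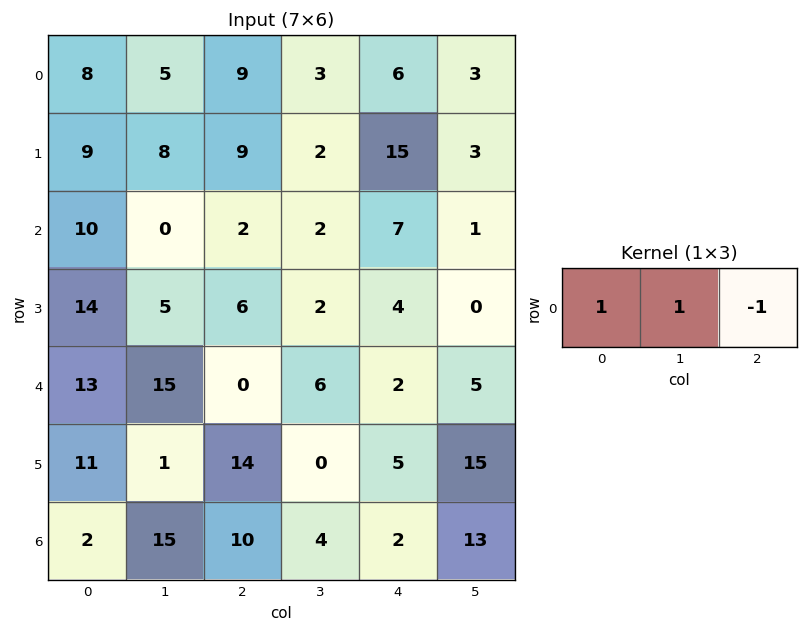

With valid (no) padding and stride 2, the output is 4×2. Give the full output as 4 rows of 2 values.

Output[0,0]: The receptive field on the input at this output position is [8 5 9]. Elementwise product with the kernel and sum: 8·1 + 5·1 + 9·-1.
Output[0,1]: The receptive field on the input at this output position is [9 3 6]. Elementwise product with the kernel and sum: 9·1 + 3·1 + 6·-1.

4 6
8 -3
28 4
7 12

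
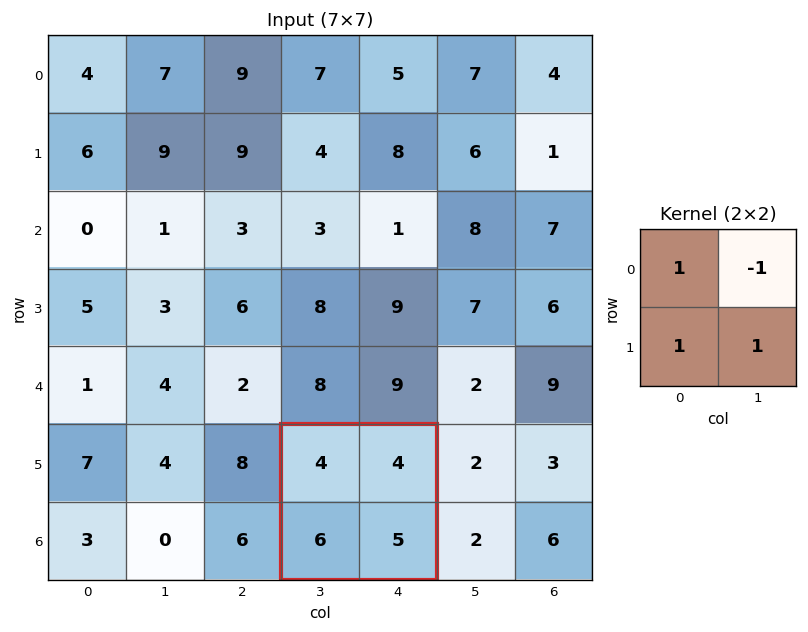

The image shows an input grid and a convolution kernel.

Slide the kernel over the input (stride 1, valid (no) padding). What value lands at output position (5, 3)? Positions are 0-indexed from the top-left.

11

The receptive field on the input at this output position is [4 4 / 6 5]. Elementwise product with the kernel and sum: 4·1 + 4·-1 + 6·1 + 5·1.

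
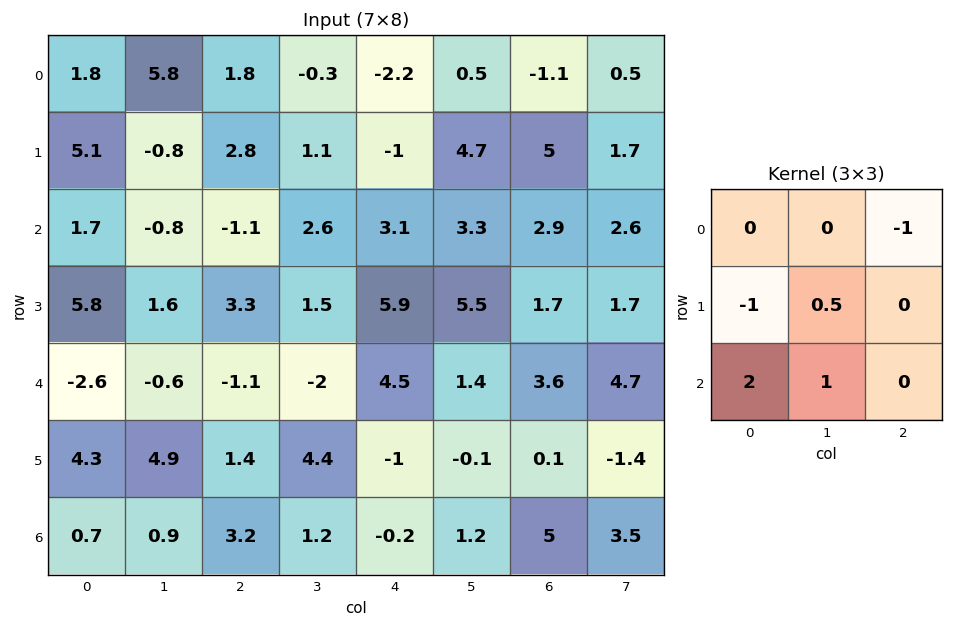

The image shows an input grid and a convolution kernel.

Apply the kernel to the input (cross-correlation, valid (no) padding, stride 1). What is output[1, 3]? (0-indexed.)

3.15

The receptive field on the input at this output position is [1.1 -1 4.7 / 2.6 3.1 3.3 / 1.5 5.9 5.5]. Elementwise product with the kernel and sum: 4.7·-1 + 2.6·-1 + 3.1·0.5 + 1.5·2 + 5.9·1.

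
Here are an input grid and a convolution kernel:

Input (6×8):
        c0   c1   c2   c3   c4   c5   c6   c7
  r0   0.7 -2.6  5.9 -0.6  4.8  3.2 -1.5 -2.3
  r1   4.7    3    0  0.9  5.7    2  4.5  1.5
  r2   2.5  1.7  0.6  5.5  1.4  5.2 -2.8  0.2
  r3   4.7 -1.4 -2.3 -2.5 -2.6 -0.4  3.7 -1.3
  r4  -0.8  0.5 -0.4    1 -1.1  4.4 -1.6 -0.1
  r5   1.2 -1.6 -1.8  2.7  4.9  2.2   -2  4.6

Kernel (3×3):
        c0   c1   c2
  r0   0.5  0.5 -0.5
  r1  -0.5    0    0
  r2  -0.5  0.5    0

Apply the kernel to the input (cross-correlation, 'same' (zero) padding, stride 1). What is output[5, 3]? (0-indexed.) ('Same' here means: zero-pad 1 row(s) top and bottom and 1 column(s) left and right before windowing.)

The receptive field on the zero-padded input at this output position is [-0.4 1 -1.1 / -1.8 2.7 4.9 / 0 0 0]. Elementwise product with the kernel and sum: -0.4·0.5 + 1·0.5 + -1.1·-0.5 + -1.8·-0.5 + 0·-0.5 + 0·0.5.

1.75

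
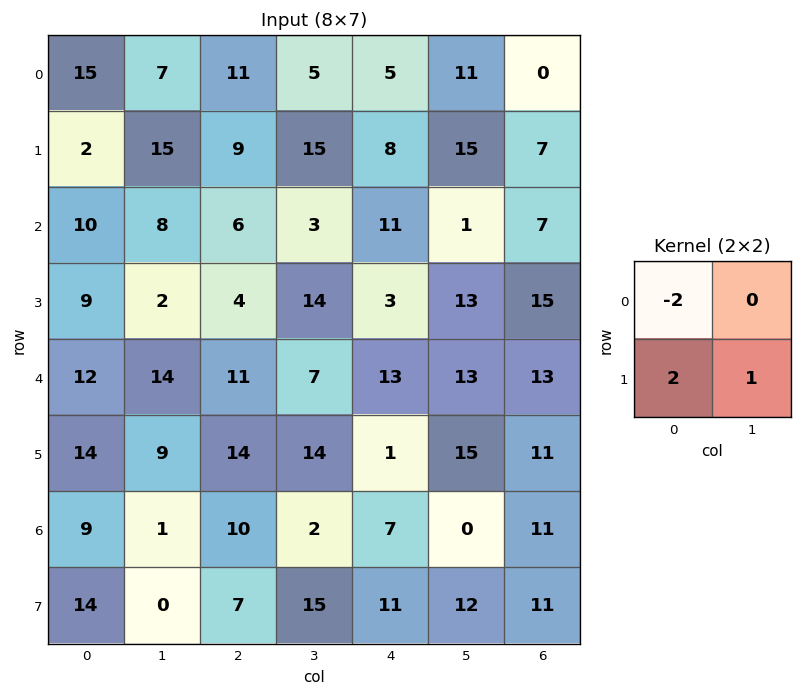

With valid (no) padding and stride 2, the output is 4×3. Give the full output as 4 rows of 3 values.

-11 11 21
0 10 -3
13 20 -9
10 9 20

Output[0,0]: The receptive field on the input at this output position is [15 7 / 2 15]. Elementwise product with the kernel and sum: 15·-2 + 2·2 + 15·1.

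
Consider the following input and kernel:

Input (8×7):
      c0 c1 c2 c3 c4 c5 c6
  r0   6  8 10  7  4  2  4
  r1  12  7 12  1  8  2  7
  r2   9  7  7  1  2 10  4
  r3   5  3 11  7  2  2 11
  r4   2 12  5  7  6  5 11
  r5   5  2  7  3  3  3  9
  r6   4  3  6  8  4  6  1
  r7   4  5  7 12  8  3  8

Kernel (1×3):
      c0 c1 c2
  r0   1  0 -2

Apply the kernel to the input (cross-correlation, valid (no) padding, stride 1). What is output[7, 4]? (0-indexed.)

-8

The receptive field on the input at this output position is [8 3 8]. Elementwise product with the kernel and sum: 8·1 + 8·-2.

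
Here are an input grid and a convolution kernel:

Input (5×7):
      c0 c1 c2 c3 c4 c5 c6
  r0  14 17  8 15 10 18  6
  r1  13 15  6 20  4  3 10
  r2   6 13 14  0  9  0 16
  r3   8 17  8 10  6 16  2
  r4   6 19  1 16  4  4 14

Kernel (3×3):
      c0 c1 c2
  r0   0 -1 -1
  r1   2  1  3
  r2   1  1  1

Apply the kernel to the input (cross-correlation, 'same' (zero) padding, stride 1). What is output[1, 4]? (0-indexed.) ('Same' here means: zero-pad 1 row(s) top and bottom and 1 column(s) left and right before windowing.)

34

The receptive field on the zero-padded input at this output position is [15 10 18 / 20 4 3 / 0 9 0]. Elementwise product with the kernel and sum: 10·-1 + 18·-1 + 20·2 + 4·1 + 3·3 + 0·1 + 9·1 + 0·1.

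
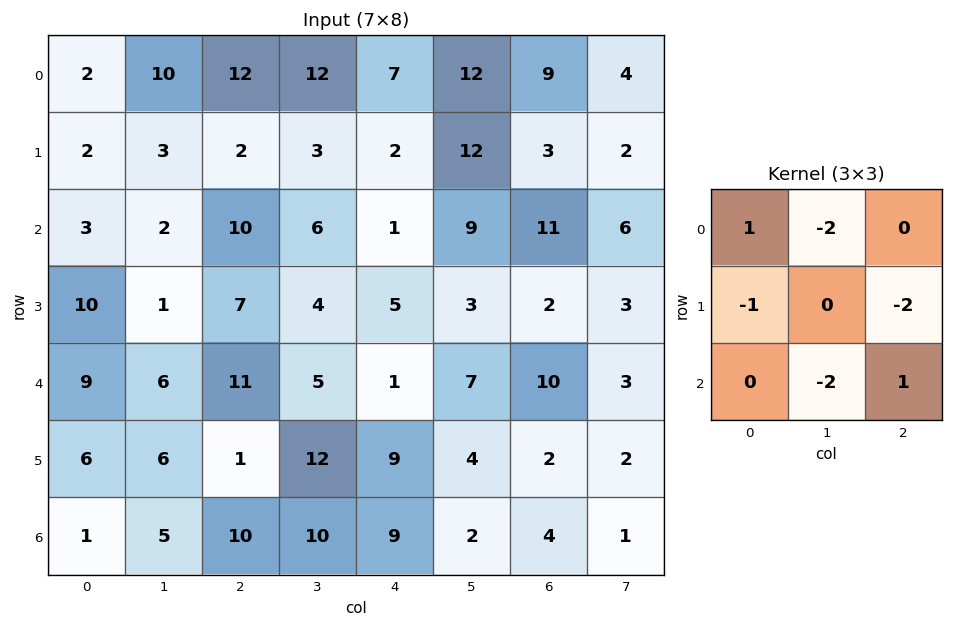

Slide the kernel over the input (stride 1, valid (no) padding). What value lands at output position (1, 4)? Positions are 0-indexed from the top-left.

The receptive field on the input at this output position is [2 12 3 / 1 9 11 / 5 3 2]. Elementwise product with the kernel and sum: 2·1 + 12·-2 + 1·-1 + 11·-2 + 3·-2 + 2·1.

-49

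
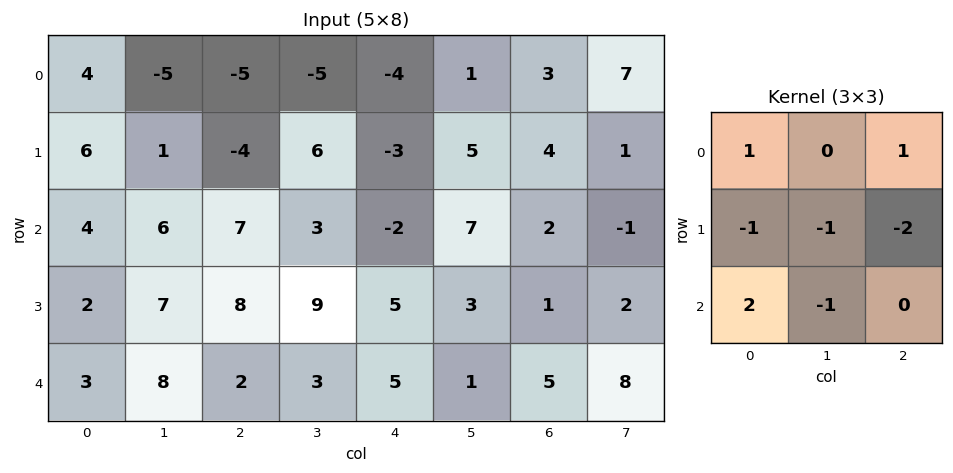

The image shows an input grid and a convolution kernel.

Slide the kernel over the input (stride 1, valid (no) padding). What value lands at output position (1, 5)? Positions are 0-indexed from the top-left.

The receptive field on the input at this output position is [5 4 1 / 7 2 -1 / 3 1 2]. Elementwise product with the kernel and sum: 5·1 + 1·1 + 7·-1 + 2·-1 + -1·-2 + 3·2 + 1·-1.

4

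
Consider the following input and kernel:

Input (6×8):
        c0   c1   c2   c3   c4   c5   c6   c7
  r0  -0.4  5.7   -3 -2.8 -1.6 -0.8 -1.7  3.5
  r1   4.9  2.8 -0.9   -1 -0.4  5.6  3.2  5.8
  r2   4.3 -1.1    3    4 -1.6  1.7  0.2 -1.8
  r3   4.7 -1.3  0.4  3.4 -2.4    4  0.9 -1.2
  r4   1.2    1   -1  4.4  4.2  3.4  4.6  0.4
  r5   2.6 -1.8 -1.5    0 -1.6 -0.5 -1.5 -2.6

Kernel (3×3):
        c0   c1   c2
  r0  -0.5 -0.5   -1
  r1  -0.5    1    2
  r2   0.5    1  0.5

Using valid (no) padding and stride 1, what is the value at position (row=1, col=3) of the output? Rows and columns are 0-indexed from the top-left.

-3.8

The receptive field on the input at this output position is [-1 -0.4 5.6 / 4 -1.6 1.7 / 3.4 -2.4 4]. Elementwise product with the kernel and sum: -1·-0.5 + -0.4·-0.5 + 5.6·-1 + 4·-0.5 + -1.6·1 + 1.7·2 + 3.4·0.5 + -2.4·1 + 4·0.5.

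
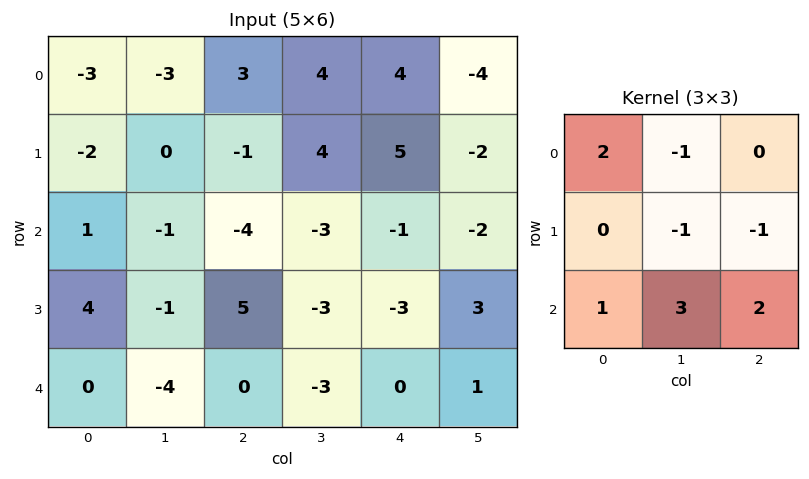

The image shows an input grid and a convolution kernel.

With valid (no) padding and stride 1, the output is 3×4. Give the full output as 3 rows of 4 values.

Output[0,0]: The receptive field on the input at this output position is [-3 -3 3 / -2 0 -1 / 1 -1 -4]. Elementwise product with the kernel and sum: -3·2 + -3·-1 + 0·-1 + -1·-1 + 1·1 + -1·3 + -4·2.
Output[0,1]: The receptive field on the input at this output position is [-3 3 4 / 0 -1 4 / -1 -4 -3]. Elementwise product with the kernel and sum: -3·2 + 3·-1 + -1·-1 + 4·-1 + -1·1 + -4·3 + -3·2.

-12 -31 -22 -9
12 16 -12 0
-13 -10 -8 -6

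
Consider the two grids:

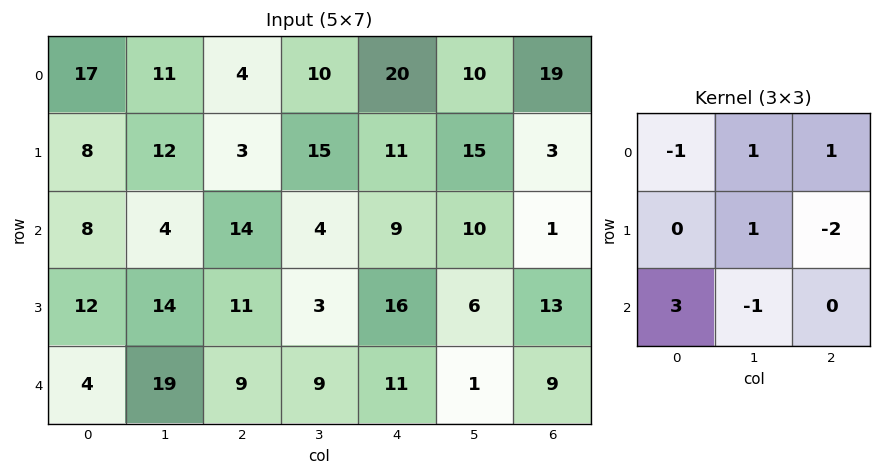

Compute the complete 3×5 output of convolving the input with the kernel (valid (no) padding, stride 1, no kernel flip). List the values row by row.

Output[0,0]: The receptive field on the input at this output position is [17 11 4 / 8 12 3 / 8 4 14]. Elementwise product with the kernel and sum: 17·-1 + 11·1 + 4·1 + 12·1 + 3·-2 + 8·3 + 4·-1.

24 -26 57 4 35
5 43 39 -7 57
-5 67 -12 35 14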